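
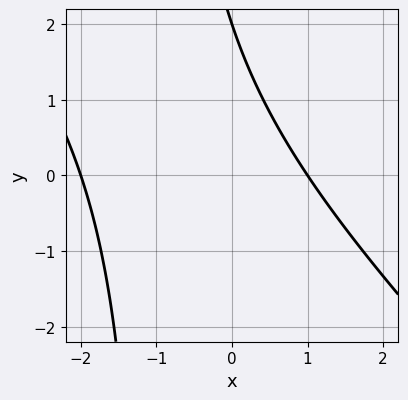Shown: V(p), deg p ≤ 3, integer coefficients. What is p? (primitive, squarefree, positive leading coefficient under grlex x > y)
x^2 + x*y + x + y - 2

(a) deg p = 2.
(b) From the visible intercepts: the x-axis gridline crossings are at x ∈ {-2, 1}; it crosses the y-axis at the gridline y = 2.
(c) Assembling these constraints gives the stated polynomial.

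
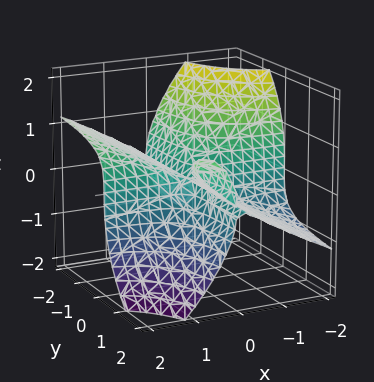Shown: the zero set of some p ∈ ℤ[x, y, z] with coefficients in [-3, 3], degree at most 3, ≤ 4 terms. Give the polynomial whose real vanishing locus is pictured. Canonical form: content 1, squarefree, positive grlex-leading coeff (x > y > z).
First, I count 2 distinct pieces. Treating them together as one polynomial.
Then, degree: no degree-2 surface has this shape, so deg p = 3.
Then, reading off the gridlines: the visible x-axis segment lies entirely on the surface; the visible y-axis segment lies entirely on the surface; one z-axis crossing is at z = 0.
Finally, together with the visible shape, these determine p as stated.

2*x^2*y - 3*x*y*z + 2*z^3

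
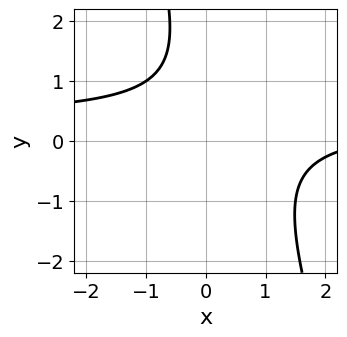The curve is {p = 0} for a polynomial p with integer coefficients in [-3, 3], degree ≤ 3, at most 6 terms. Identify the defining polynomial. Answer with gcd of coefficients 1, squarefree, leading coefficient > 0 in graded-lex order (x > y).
3*x*y + y^2 - x - 2*y + 3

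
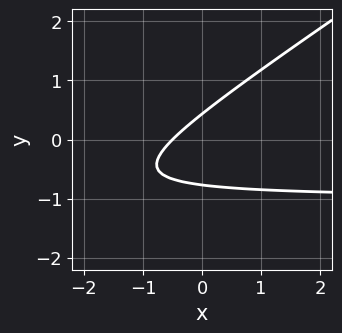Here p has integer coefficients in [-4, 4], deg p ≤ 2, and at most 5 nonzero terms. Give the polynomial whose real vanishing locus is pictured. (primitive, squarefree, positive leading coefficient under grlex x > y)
2*x*y - 3*y^2 + 2*x - y + 1

First, the degree is 2 — no degree-1 curve has this shape.
Finally, the integer polynomial consistent with all of this is the stated p.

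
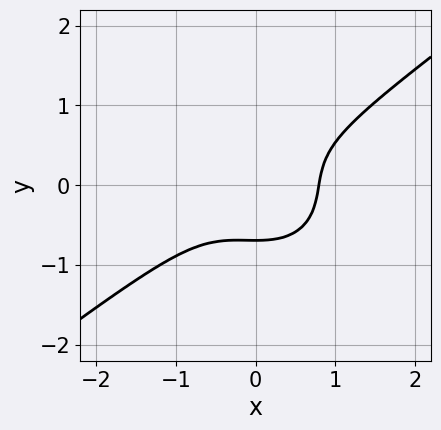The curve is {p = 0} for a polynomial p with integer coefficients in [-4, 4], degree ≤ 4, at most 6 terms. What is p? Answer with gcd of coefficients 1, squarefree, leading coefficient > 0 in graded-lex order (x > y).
2*x^3 - x^2*y - 3*y^3 - 1

First, deg p = 3. No degree-2 curve has this shape.
Finally, matching integer coefficients to the picture gives p.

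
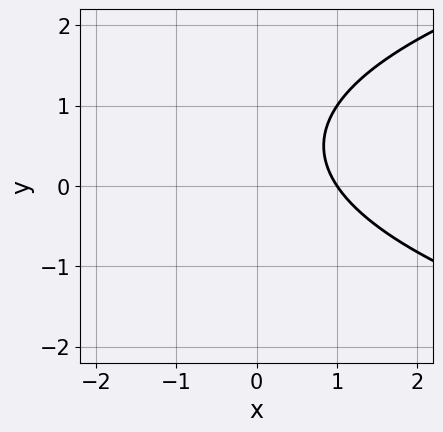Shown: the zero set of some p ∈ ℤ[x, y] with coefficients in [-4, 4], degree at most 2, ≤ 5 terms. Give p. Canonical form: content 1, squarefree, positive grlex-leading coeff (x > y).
deg p = 2. No degree-1 curve has this shape.
Reading off the gridlines: the curve avoids every integer y-axis point in the box; it crosses the x-axis at the gridline x = 1.
These observations pin down the coefficients.

2*y^2 - 3*x - 2*y + 3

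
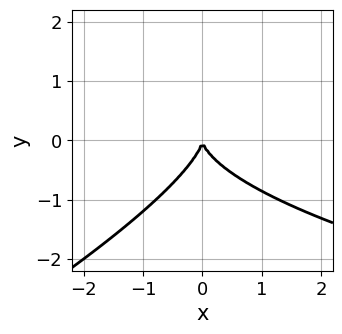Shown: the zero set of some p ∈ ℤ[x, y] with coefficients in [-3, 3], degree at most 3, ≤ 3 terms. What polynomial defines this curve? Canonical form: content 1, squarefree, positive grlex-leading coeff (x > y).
x*y^2 - 2*y^3 - 2*x^2

First, the degree is 3 — a generic line meets the curve in up to 3 points.
Then, against the integer gridlines: it meets the x-axis at x = 0 (among the integer gridlines); it meets the y-axis at y = 0 (among the integer gridlines).
Finally, the integer polynomial consistent with all of this is the stated p.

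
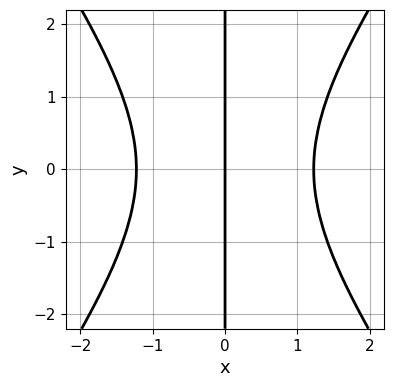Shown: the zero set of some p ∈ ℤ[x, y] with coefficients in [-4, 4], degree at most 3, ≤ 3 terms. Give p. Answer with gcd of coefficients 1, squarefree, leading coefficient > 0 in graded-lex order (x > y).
2*x^3 - x*y^2 - 3*x

First, deg p = 3. The shape is more complex than any degree-2 curve.
Next, symmetries: the y ↦ −y reflection is a symmetry, so y appears only in even powers.
Next, against the integer gridlines: one x-axis crossing is at x = 0; the visible y-axis segment lies entirely on the curve.
Finally, fitting integer coefficients to these (and the overall shape) gives p.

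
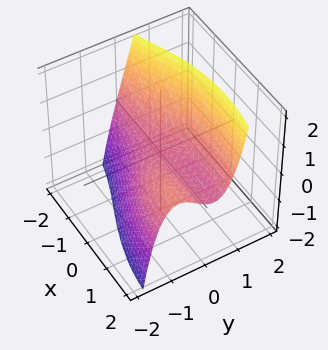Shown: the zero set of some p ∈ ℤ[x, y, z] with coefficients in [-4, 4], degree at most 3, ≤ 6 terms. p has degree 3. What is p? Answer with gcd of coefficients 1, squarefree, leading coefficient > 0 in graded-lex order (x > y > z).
x^2*y + x*y^2 + 3*y^3 - 3*x*y - 3*z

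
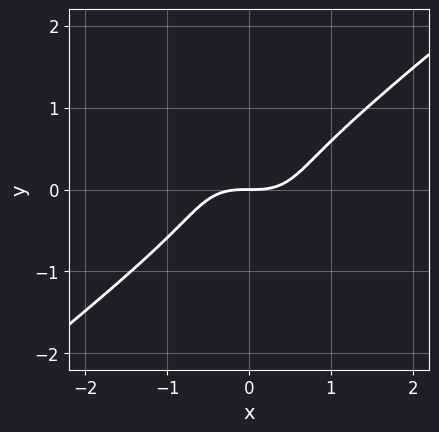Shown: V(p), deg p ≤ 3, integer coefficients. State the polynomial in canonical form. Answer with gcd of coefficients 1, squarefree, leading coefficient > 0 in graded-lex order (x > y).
x^3 - 2*y^3 - y

(a) deg p = 3. The shape is more complex than any degree-2 curve.
(b) Against the integer gridlines: it meets the x-axis at x = 0 (among the integer gridlines); it crosses the y-axis at the gridline y = 0.
(c) Fitting integer coefficients to these (and the overall shape) gives p.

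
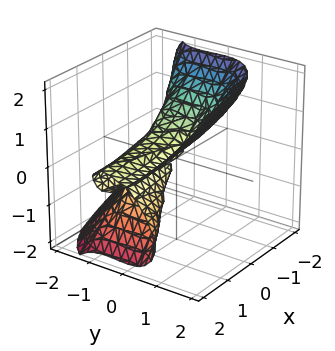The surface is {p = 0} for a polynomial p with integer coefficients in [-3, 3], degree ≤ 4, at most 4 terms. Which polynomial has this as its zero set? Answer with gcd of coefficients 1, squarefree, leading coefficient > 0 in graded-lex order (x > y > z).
x*z^2 - y^3 + z^3 - y^2

deg p = 3. A generic line meets the surface in up to 3 points.
Against the integer gridlines: the visible x-axis segment lies entirely on the surface; among the integer gridlines, it crosses the y-axis at y ∈ {-1, 0}.
Together with the visible shape, these determine p as stated.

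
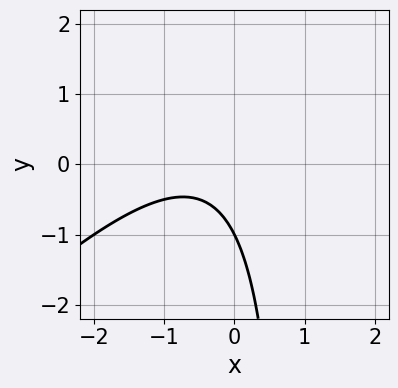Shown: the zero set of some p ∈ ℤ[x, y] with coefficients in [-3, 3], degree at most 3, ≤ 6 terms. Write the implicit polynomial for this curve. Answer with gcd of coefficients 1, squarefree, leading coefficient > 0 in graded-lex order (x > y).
x^2 - x*y + x + y + 1

(a) deg p = 2. No degree-1 curve has this shape.
(b) Reading off the gridlines: one y-axis crossing is at y = -1; the curve avoids every integer x-axis point in the box.
(c) Putting this together gives p.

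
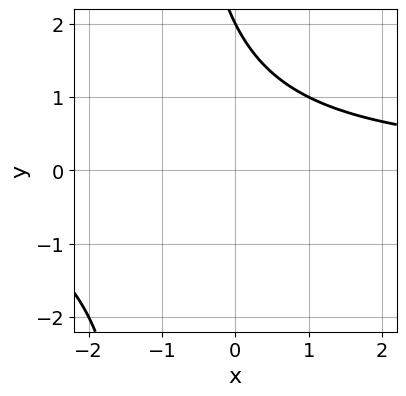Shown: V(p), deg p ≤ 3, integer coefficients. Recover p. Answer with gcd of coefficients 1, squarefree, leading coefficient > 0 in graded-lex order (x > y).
x*y + y - 2

The degree is 2 — no degree-1 curve has this shape.
Observable constraints: it crosses the y-axis at the gridline y = 2; the curve avoids every integer x-axis point in the box.
The integer polynomial consistent with all of this is the stated p.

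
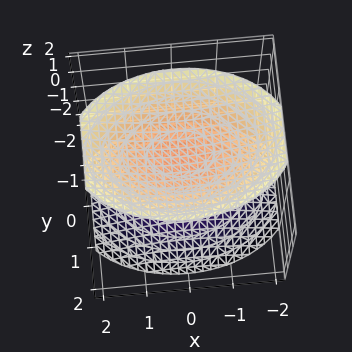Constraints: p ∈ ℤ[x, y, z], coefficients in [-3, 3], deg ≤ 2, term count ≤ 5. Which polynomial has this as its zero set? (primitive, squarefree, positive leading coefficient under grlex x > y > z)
(a) The picture has 2 separate pieces.
(b) Degree: two separate bowl-shaped sheets opening away from each other; a quadric, so deg p = 2.
(c) Symmetries: the z ↦ −z reflection is a symmetry, so z appears only in even powers; mirror symmetry y ↦ −y ⇒ only even powers of y; mirror symmetry x ↦ −x ⇒ only even powers of x.
(d) Reading off the gridlines: no y-intercept at any integer in the box; it misses every integer gridline on the x-axis.
(e) Together with the visible shape, these determine p as stated.

x^2 + 2*y^2 - 2*z^2 + 3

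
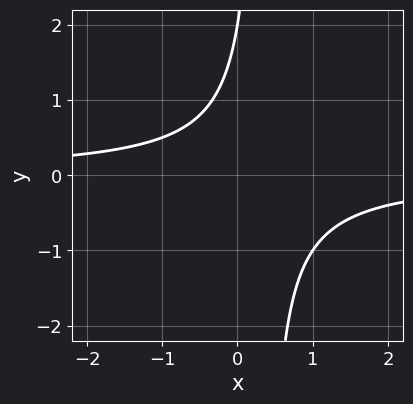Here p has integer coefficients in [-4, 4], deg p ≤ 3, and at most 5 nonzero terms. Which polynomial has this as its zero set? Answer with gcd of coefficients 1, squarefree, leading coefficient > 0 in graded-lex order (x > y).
3*x*y - y + 2

(a) The degree is 2 — the shape is more complex than any degree-1 curve.
(b) Checking where it meets the axes: one y-axis crossing is at y = 2; no x-intercept at any integer in the box.
(c) Matching integer coefficients to the picture gives p.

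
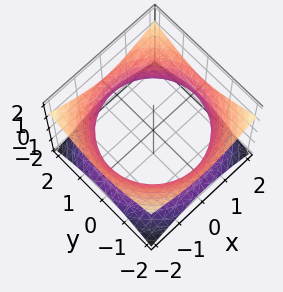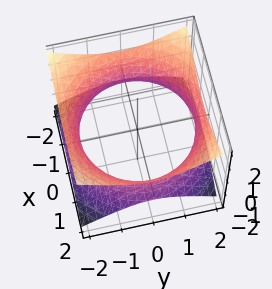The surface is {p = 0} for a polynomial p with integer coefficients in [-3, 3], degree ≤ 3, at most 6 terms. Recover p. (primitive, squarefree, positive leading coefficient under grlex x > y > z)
x^2 + y^2 - 2*z^2 - 3

First, deg p = 2.
Next, symmetry: every cross-section ⟂ z is a circle, so x, y appear only via x² + y².
Next, from the axis intercepts and sections: a circular section at z = 0 has radius between 1 and 2; it misses every integer gridline on the z-axis.
Finally, matching integer coefficients to the picture gives p.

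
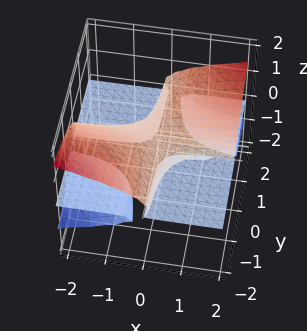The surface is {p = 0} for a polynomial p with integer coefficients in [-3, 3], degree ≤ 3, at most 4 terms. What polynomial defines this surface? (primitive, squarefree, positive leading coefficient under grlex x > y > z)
1. The picture has 3 separate pieces.
2. The degree is 3 — no degree-2 surface has this shape.
3. Reading off the gridlines: the visible x-axis segment lies entirely on the surface; every point of the y-axis in the box is on the surface.
4. Solving for integer coefficients yields p as stated.

x*y*z - 3*z^3 + 2*z^2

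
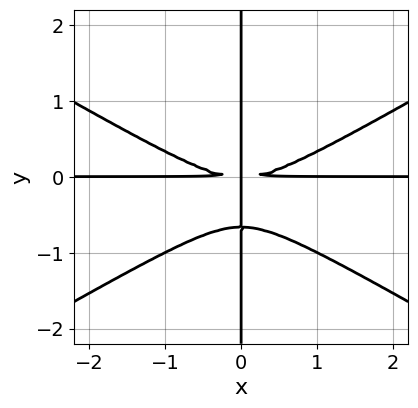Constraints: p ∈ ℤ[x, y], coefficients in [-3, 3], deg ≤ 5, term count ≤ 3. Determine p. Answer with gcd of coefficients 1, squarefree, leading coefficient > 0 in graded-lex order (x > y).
x^3*y - 3*x*y^3 - 2*x*y^2

First, the degree is 4 — no degree-3 curve has this shape.
Then, observable constraints: every point of the x-axis in the box is on the curve; every point of the y-axis in the box is on the curve.
Finally, fitting integer coefficients to these (and the overall shape) gives p.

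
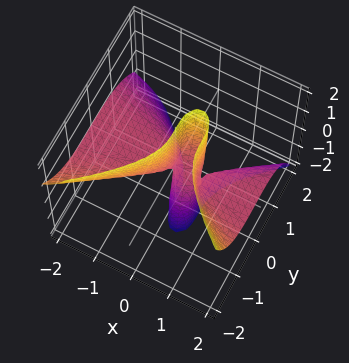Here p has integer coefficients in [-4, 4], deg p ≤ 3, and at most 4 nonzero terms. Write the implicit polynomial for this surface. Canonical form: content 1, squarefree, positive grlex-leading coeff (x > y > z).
First, the degree is 3 — no degree-2 surface has this shape.
Then, checking where it meets the axes: every point of the z-axis in the box is on the surface; every point of the x-axis in the box is on the surface; it meets the y-axis at y = 0 (among the integer gridlines).
Finally, the integer polynomial consistent with all of this is the stated p.

3*x^2*z + 2*y^3 - 2*x*z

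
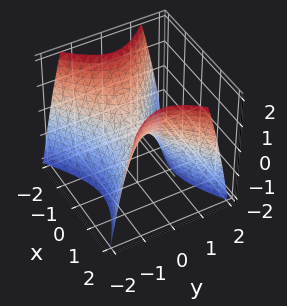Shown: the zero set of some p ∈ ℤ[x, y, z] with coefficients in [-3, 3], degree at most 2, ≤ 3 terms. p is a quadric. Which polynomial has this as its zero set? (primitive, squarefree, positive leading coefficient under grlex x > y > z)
2*x^2 - 3*y^2 - 2*z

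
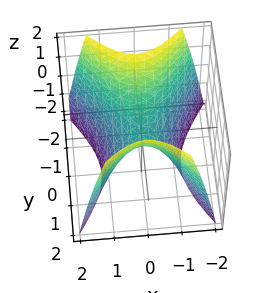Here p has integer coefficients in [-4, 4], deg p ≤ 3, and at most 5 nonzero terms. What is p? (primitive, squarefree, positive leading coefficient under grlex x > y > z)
3*x^2 - 2*y^2 + 2*z

First, the degree is 2 — a hyperbolic paraboloid; a quadric.
Next, symmetries: mirror symmetry y ↦ −y ⇒ only even powers of y; it's symmetric under x → −x, forcing even powers of x.
Next, checking where it meets the axes: one z-axis crossing is at z = 0; one x-axis crossing is at x = 0.
Finally, solving for integer coefficients yields p as stated.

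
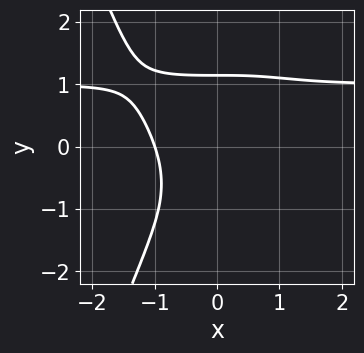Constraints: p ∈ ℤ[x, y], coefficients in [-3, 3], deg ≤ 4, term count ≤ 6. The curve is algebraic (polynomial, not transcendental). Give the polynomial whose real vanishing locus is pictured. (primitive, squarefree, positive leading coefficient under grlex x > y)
1. Degree: no degree-3 curve has this shape, so deg p = 4.
2. Reading off the gridlines: it meets the x-axis at x = -1 (among the integer gridlines).
3. Solving for integer coefficients yields p as stated.

3*x^3*y - 3*x^3 + 2*y^3 - 3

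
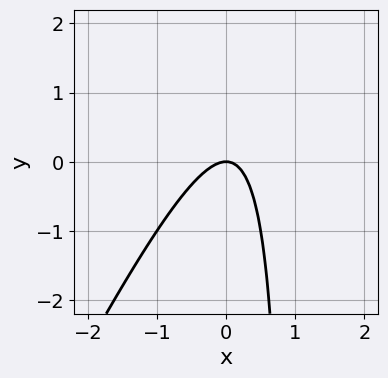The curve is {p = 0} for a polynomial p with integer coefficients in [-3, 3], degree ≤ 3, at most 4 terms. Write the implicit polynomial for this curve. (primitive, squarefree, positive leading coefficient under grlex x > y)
(a) deg p = 2. The shape is more complex than any degree-1 curve.
(b) From the visible intercepts: it meets the y-axis at y = 0 (among the integer gridlines); one x-axis crossing is at x = 0.
(c) The integer polynomial consistent with all of this is the stated p.

2*x^2 - x*y + y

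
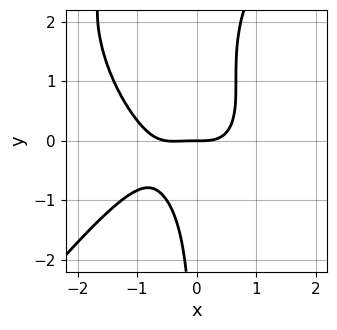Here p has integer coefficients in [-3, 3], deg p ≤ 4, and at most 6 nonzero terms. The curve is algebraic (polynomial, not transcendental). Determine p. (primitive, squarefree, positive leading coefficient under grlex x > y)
2*x^4 - x*y^3 + x^3 + 3*x*y^2 - 2*y

1. deg p = 4. No degree-3 curve has this shape.
2. Against the integer gridlines: one x-axis crossing is at x = 0; it meets the y-axis at y = 0 (among the integer gridlines).
3. Putting this together gives p.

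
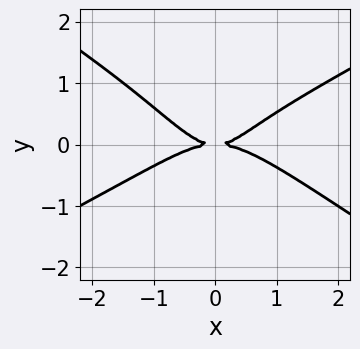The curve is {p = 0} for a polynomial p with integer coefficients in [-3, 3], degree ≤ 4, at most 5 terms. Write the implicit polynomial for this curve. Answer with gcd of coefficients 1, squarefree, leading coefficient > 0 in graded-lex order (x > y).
x^4 - 3*x^2*y^2 - x*y^3 + x^2*y - 2*y^2

(a) Degree: the shape is more complex than any degree-3 curve, so deg p = 4.
(b) From the visible intercepts: it meets the y-axis at y = 0 (among the integer gridlines); it meets the x-axis at x = 0 (among the integer gridlines).
(c) Assembling these constraints gives the stated polynomial.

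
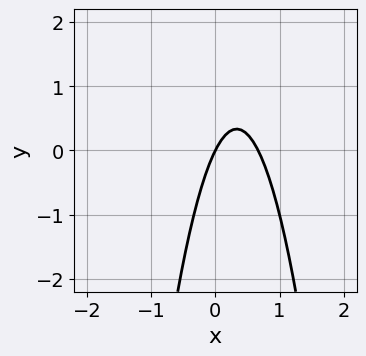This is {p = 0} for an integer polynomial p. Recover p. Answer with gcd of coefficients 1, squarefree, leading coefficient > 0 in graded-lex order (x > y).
3*x^2 - 2*x + y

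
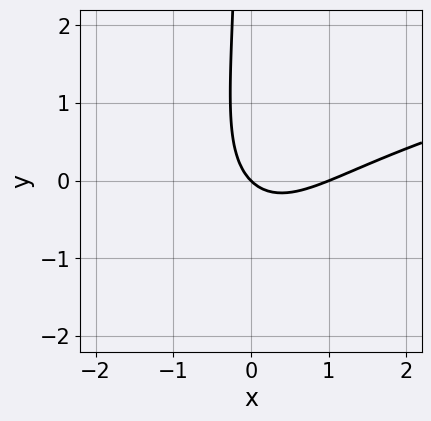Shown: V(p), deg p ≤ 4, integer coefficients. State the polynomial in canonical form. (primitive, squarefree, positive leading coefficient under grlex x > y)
The degree is 3 — no degree-2 curve has this shape.
Checking where it meets the axes: one y-axis crossing is at y = 0; among the integer gridlines, it crosses the x-axis at x ∈ {0, 1}.
The integer polynomial consistent with all of this is the stated p.

2*x*y^2 - 2*x^2 + 3*x*y + 2*x + 2*y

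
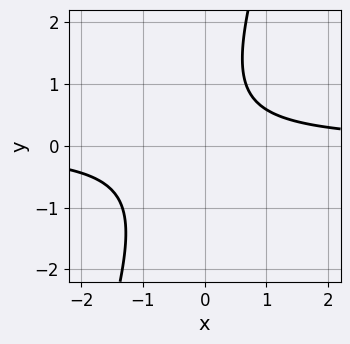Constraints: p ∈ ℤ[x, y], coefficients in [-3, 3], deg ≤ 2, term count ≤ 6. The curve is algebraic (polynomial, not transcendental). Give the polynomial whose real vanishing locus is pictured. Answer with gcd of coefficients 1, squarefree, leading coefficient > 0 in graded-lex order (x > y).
3*x*y - y^2 + y - 2

Degree: a generic line meets the curve in up to 2 points, so deg p = 2.
Observable constraints: no x-intercept at any integer in the box; no y-intercept at any integer in the box.
Matching integer coefficients to the picture gives p.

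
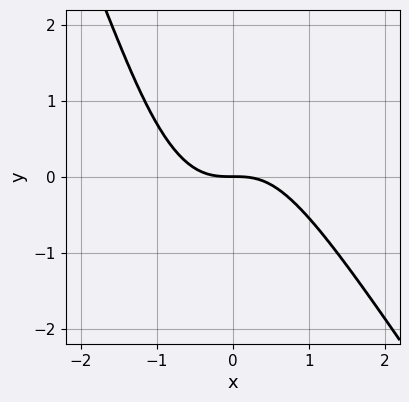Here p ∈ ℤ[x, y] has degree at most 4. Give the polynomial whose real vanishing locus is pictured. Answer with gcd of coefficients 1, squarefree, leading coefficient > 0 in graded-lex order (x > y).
First, deg p = 3. No degree-2 curve has this shape.
Next, from the axis intercepts and sections: it crosses the x-axis at the gridline x = 0; it meets the y-axis at y = 0 (among the integer gridlines).
Finally, matching integer coefficients to the picture gives p.

3*x^3 + 2*x^2*y - y^2 + 3*y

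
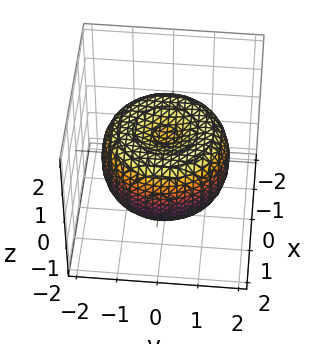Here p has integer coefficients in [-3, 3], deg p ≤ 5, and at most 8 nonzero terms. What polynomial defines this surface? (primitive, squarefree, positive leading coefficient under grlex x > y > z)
1. deg p = 4. No degree-3 surface has this shape.
2. By symmetry, the z-axis is an axis of rotation, so x and y enter only as x² + y².
3. From the visible intercepts: a circular section at z = 0 has radius between 1 and 2.
4. Fitting integer coefficients to these (and the overall shape) gives p.

x^4 + 2*x^2*y^2 + y^4 - 2*x^2 - 2*y^2 + 2*z^2 - 1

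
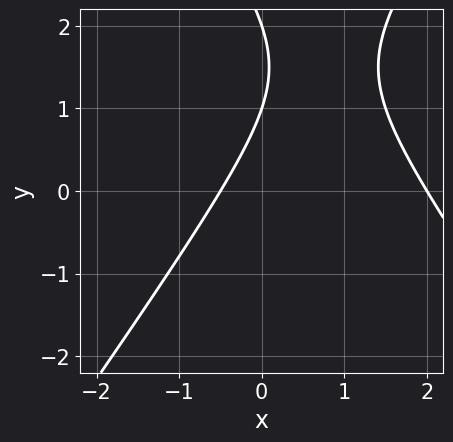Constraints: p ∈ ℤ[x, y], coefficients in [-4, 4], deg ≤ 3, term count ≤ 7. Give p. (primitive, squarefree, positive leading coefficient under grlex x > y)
2*x^2 - y^2 - 3*x + 3*y - 2

(a) The degree is 2 — a generic line meets the curve in up to 2 points.
(b) Observable constraints: the y-axis gridline crossings are at y ∈ {1, 2}; it crosses the x-axis at the gridline x = 2.
(c) Matching integer coefficients to the picture gives p.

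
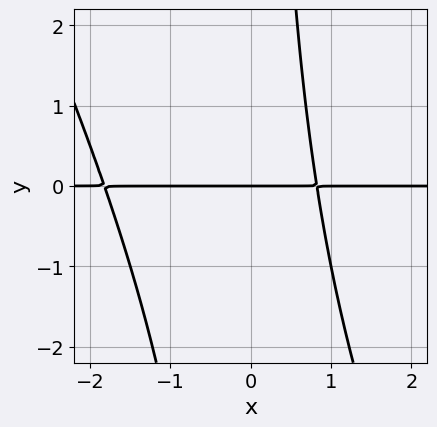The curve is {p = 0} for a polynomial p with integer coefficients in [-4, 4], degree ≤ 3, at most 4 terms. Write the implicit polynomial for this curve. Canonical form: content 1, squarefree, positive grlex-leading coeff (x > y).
(a) deg p = 3.
(b) From the axis intercepts and sections: the visible x-axis segment lies entirely on the curve; it meets the y-axis at y = 0 (among the integer gridlines).
(c) These observations pin down the coefficients.

2*x^2*y + x*y^2 + 2*x*y - 3*y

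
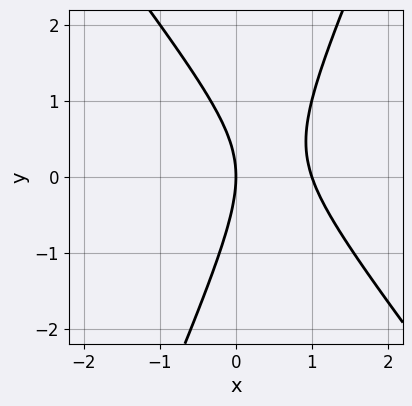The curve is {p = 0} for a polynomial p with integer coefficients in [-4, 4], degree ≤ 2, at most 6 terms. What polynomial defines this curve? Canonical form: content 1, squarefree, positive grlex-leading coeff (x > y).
3*x^2 + x*y - y^2 - 3*x

First, deg p = 2. A generic line meets the curve in up to 2 points.
Then, reading off the gridlines: the x-axis gridline crossings are at x ∈ {0, 1}; it crosses the y-axis at the gridline y = 0.
Finally, these observations pin down the coefficients.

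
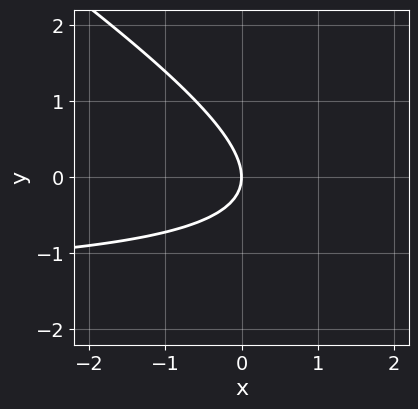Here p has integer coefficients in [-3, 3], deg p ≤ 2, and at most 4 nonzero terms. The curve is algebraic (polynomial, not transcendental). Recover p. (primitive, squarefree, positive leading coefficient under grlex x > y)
2*x*y + 3*y^2 + 3*x

The degree is 2 — no degree-1 curve has this shape.
From the visible intercepts: it meets the x-axis at x = 0 (among the integer gridlines); it crosses the y-axis at the gridline y = 0.
Fitting integer coefficients to these (and the overall shape) gives p.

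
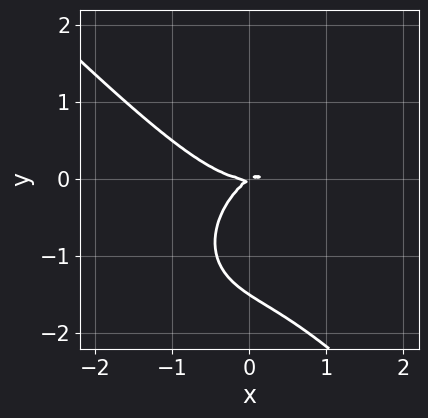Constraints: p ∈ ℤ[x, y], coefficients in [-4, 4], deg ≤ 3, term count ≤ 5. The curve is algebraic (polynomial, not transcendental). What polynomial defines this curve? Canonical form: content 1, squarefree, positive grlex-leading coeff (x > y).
2*x^3 + 2*y^3 - 2*x*y + 3*y^2

First, deg p = 3. A generic line meets the curve in up to 3 points.
Then, against the integer gridlines: it meets the y-axis at y = 0 (among the integer gridlines); it meets the x-axis at x = 0 (among the integer gridlines).
Finally, putting this together gives p.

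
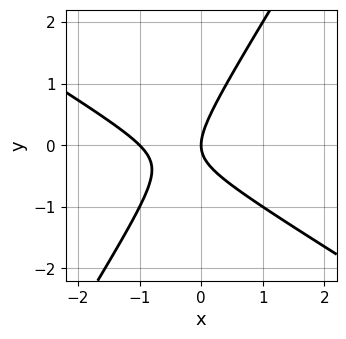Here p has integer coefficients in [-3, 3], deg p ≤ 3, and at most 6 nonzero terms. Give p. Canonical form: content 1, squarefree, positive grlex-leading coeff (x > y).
First, degree: a generic line meets the curve in up to 2 points, so deg p = 2.
Next, from the visible intercepts: one y-axis crossing is at y = 0; among the integer gridlines, it crosses the x-axis at x ∈ {-1, 0}.
Finally, matching integer coefficients to the picture gives p.

x^2 + x*y - y^2 + x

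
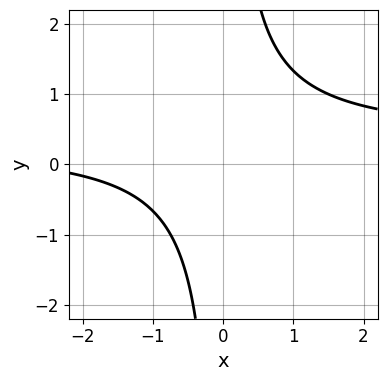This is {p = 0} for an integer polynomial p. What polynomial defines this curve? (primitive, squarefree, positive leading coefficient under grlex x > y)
The degree is 2 — the shape is more complex than any degree-1 curve.
From the visible intercepts: the curve avoids every integer y-axis point in the box; no x-intercept at any integer in the box.
These observations pin down the coefficients.

3*x*y - x - 3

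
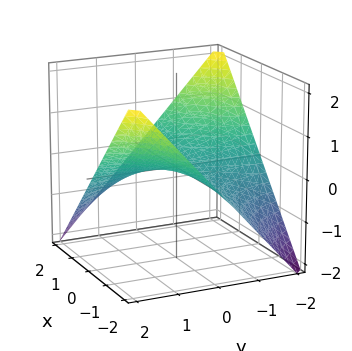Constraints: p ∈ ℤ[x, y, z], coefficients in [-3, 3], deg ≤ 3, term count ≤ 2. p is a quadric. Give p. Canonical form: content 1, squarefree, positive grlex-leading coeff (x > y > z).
x*y + 2*z

First, deg p = 2.
Next, against the integer gridlines: the visible x-axis segment lies entirely on the surface; it crosses the z-axis at the gridline z = 0.
Finally, matching integer coefficients to the picture gives p.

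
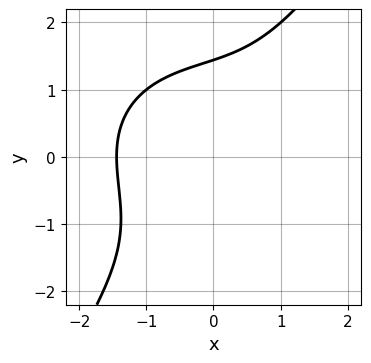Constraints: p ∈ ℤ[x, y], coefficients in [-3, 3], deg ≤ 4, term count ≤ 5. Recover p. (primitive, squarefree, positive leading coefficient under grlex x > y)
x^3 + x*y^2 - y^3 + 3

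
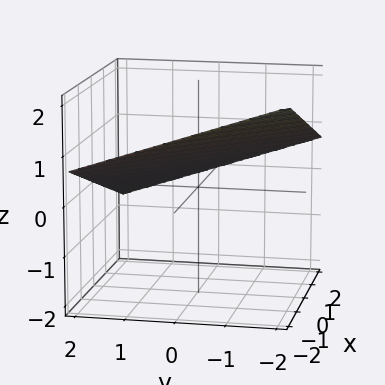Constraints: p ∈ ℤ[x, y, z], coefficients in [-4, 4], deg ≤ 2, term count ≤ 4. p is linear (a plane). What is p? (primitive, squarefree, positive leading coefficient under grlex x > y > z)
x + y + 3*z - 2

The degree is 1 — the surface is flat (a plane).
Checking where it meets the axes: it meets the y-axis at y = 2 (among the integer gridlines); it crosses the x-axis at the gridline x = 2.
Putting this together gives p.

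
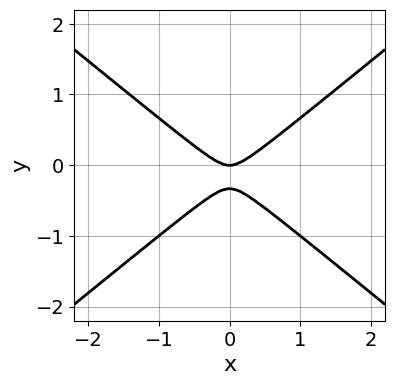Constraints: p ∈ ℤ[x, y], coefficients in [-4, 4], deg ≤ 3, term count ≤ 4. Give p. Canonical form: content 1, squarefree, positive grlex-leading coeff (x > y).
2*x^2 - 3*y^2 - y

deg p = 2.
Symmetries: mirror symmetry x ↦ −x ⇒ only even powers of x.
Checking where it meets the axes: one y-axis crossing is at y = 0; it crosses the x-axis at the gridline x = 0.
Together with the visible shape, these determine p as stated.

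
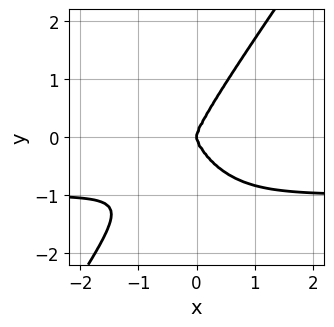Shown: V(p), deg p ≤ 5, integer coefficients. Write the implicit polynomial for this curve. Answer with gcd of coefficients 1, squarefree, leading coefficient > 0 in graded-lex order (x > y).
3*x^3*y - y^4 + 3*x^3

(a) deg p = 4.
(b) Reading off the gridlines: it meets the x-axis at x = 0 (among the integer gridlines); it meets the y-axis at y = 0 (among the integer gridlines).
(c) Assembling these constraints gives the stated polynomial.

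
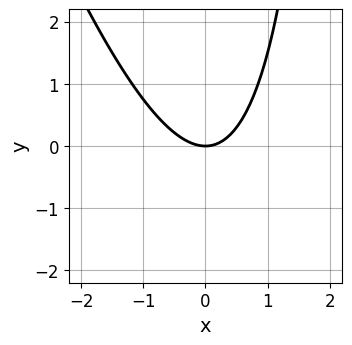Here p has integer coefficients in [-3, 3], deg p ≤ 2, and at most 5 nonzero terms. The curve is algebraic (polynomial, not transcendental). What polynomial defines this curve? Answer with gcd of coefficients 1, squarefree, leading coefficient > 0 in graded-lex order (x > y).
(a) deg p = 2. The shape is more complex than any degree-1 curve.
(b) Against the integer gridlines: one x-axis crossing is at x = 0; it meets the y-axis at y = 0 (among the integer gridlines).
(c) These observations pin down the coefficients.

3*x^2 + x*y - 3*y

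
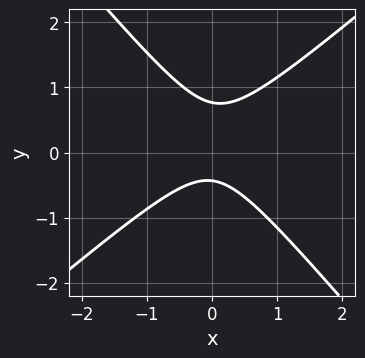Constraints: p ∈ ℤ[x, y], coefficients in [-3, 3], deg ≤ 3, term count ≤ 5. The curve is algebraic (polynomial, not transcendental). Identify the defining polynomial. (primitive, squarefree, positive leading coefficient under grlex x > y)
deg p = 2. No degree-1 curve has this shape.
Observable constraints: it misses every integer gridline on the x-axis.
The integer polynomial consistent with all of this is the stated p.

3*x^2 - x*y - 3*y^2 + y + 1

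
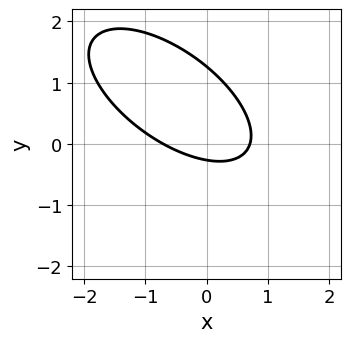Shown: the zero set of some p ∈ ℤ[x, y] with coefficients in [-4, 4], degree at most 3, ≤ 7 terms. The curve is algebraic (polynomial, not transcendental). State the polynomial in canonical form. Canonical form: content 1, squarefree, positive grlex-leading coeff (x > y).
2*x^2 + 3*x*y + 3*y^2 - 3*y - 1

1. Degree: a generic line meets the curve in up to 2 points, so deg p = 2.
2. The integer polynomial consistent with all of this is the stated p.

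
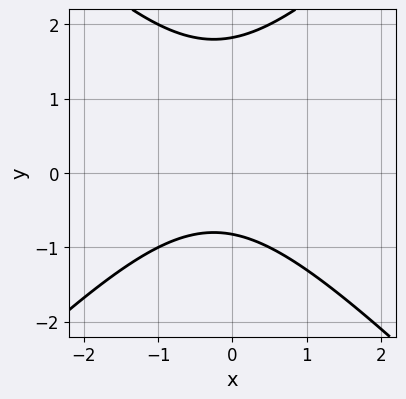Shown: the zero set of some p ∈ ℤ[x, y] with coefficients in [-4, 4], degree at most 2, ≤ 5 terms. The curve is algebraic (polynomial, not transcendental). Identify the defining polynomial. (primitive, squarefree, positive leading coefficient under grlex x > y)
(a) The degree is 2 — a generic line meets the curve in up to 2 points.
(b) From the axis intercepts and sections: the curve avoids every integer x-axis point in the box.
(c) Solving for integer coefficients yields p as stated.

2*x^2 - 2*y^2 + x + 2*y + 3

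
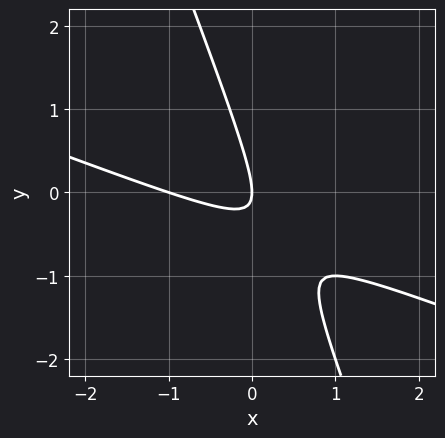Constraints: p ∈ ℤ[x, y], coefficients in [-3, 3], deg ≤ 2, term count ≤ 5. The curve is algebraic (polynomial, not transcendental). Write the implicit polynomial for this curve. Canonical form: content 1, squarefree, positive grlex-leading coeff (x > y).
x^2 + 3*x*y + y^2 + x

First, the degree is 2 — no degree-1 curve has this shape.
Then, from the visible intercepts: it meets the y-axis at y = 0 (among the integer gridlines); the x-axis gridline crossings are at x ∈ {-1, 0}.
Finally, putting this together gives p.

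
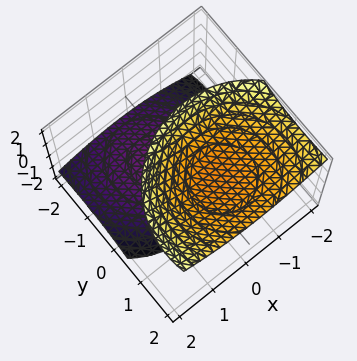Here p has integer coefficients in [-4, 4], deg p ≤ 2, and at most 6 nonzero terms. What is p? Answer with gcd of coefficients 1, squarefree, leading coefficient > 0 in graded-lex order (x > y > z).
2*x^2 + x*z + 2*y^2 - 3*y*z - 2*z^2 + 3

1. There are 2 components. Treating them together as one polynomial.
2. The degree is 2 — a generic line meets the surface in up to 2 points.
3. From the axis intercepts and sections: the surface avoids every integer x-axis point in the box; it misses every integer gridline on the y-axis.
4. Solving for integer coefficients yields p as stated.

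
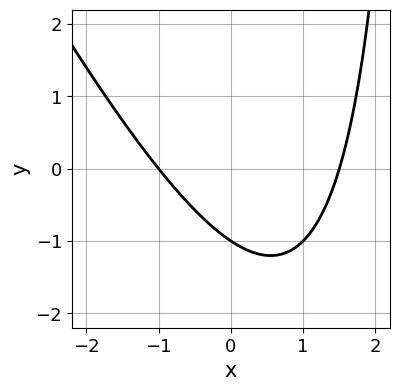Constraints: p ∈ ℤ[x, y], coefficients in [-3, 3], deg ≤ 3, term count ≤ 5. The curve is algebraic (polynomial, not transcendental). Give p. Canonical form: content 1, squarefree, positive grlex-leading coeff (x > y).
2*x^2 + x*y - x - 3*y - 3

deg p = 2. A generic line meets the curve in up to 2 points.
Checking where it meets the axes: it meets the x-axis at x = -1 (among the integer gridlines); it meets the y-axis at y = -1 (among the integer gridlines).
Fitting integer coefficients to these (and the overall shape) gives p.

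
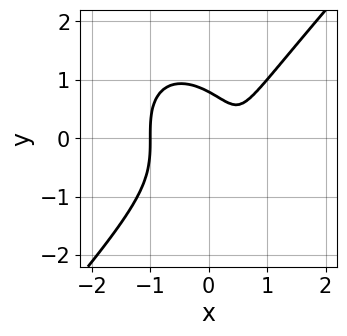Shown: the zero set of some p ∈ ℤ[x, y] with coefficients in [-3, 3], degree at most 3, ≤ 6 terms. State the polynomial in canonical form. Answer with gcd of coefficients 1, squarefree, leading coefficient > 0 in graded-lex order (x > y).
3*x^3 - 2*y^3 - 2*x + 1

The degree is 3 — no degree-2 curve has this shape.
From the axis intercepts and sections: it meets the x-axis at x = -1 (among the integer gridlines).
These observations pin down the coefficients.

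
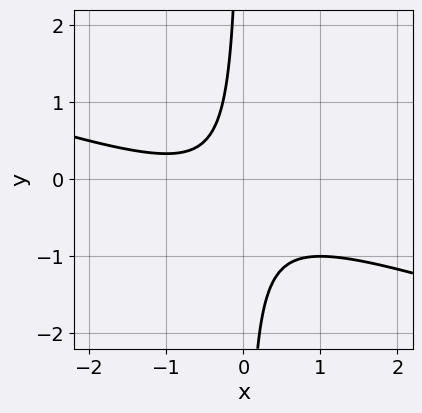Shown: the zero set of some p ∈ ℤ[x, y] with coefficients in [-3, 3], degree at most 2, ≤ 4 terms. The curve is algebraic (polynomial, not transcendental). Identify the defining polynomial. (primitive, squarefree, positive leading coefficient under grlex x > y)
x^2 + 3*x*y + x + 1

First, deg p = 2. No degree-1 curve has this shape.
Next, checking where it meets the axes: no x-intercept at any integer in the box; no y-intercept at any integer in the box.
Finally, together with the visible shape, these determine p as stated.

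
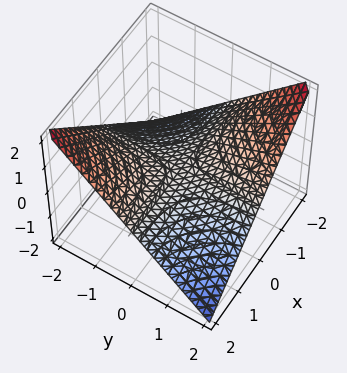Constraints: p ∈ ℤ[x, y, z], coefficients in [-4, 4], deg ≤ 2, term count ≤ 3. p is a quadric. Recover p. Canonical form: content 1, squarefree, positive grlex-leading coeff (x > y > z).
(a) Degree: a hyperbolic paraboloid; a quadric, so deg p = 2.
(b) From the visible intercepts: it crosses the z-axis at the gridline z = 0; the visible x-axis segment lies entirely on the surface; every point of the y-axis in the box is on the surface.
(c) Putting this together gives p.

x*y + 2*z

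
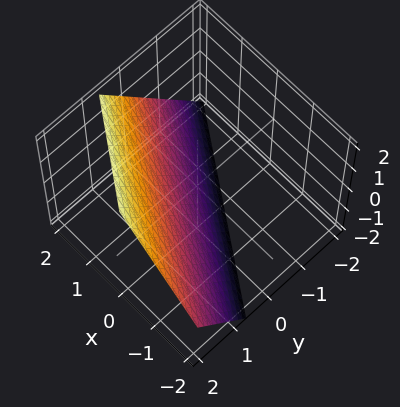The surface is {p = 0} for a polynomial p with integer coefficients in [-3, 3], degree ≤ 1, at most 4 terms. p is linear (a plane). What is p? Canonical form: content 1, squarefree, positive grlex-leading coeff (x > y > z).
Degree: the surface is flat (a plane), so deg p = 1.
Checking where it meets the axes: it meets the z-axis at z = -1 (among the integer gridlines); one x-axis crossing is at x = 1.
Solving for integer coefficients yields p as stated.

2*x + 3*y - 2*z - 2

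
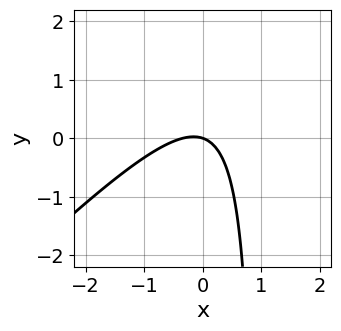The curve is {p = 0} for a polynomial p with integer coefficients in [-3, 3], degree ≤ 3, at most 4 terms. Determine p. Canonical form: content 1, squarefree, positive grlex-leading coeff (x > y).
3*x^2 - 3*x*y + x + 3*y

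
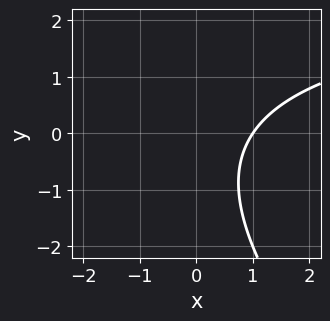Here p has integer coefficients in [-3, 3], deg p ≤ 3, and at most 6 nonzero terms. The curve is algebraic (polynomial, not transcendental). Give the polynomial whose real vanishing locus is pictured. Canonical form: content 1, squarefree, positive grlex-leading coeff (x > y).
x*y + y^2 - 3*x + y + 3

First, degree: a generic line meets the curve in up to 2 points, so deg p = 2.
Then, from the visible intercepts: it crosses the x-axis at the gridline x = 1; it misses every integer gridline on the y-axis.
Finally, matching integer coefficients to the picture gives p.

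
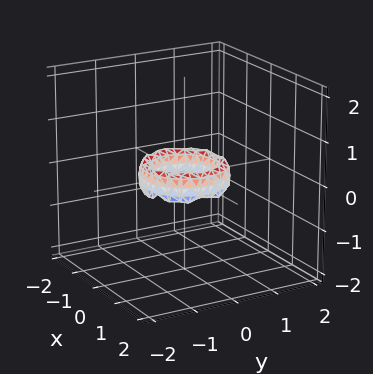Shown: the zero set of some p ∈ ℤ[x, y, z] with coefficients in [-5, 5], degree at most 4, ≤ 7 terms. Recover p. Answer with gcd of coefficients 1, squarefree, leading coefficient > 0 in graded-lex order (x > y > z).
1. Degree: the shape is more complex than any degree-3 surface, so deg p = 4.
2. Symmetry: the z-axis is an axis of rotation, so x and y enter only as x² + y².
3. From the axis intercepts and sections: the x-axis gridline crossings are at x ∈ {-1, 1}; a circular section at z = 0 has radius between 0 and 1.
4. The integer polynomial consistent with all of this is the stated p. Check: (0, 1, 0) on the y-axis lies on the surface, and p(0, 1, 0) = 0. ✓

2*x^4 + 4*x^2*y^2 + 2*y^4 - 3*x^2 - 3*y^2 + z^2 + 1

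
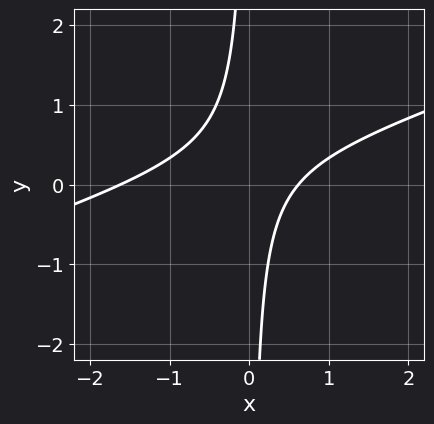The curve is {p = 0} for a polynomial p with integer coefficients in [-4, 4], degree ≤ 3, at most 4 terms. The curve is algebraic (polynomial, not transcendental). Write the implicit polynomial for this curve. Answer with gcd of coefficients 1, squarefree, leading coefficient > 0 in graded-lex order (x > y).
x^2 - 3*x*y + x - 1

Degree: a generic line meets the curve in up to 2 points, so deg p = 2.
Reading off the gridlines: no y-intercept at any integer in the box.
Solving for integer coefficients yields p as stated.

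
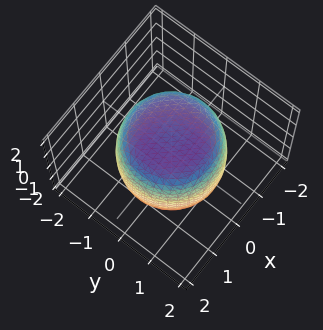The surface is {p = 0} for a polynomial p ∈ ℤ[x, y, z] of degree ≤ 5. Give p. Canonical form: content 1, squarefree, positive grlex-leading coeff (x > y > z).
x^4 + 2*x^2*y^2 + y^4 - x^2 - y^2 + z^2 - 2

1. The degree is 4 — no degree-3 surface has this shape.
2. Symmetry: the surface is invariant under rotation about z: p = q(x² + y², z).
3. From the axis intercepts and sections: a circular section at z = 0 has radius between 1 and 2.
4. Assembling these constraints gives the stated polynomial.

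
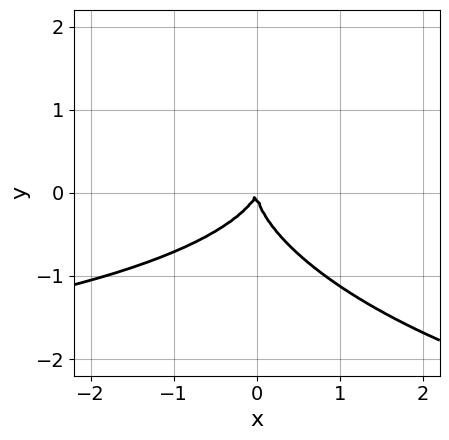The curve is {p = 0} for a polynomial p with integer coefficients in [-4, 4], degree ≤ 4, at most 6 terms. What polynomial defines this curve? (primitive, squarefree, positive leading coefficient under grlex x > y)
x^2*y + x*y^2 + 3*y^3 + 3*x^2 - x*y

First, degree: no degree-2 curve has this shape, so deg p = 3.
Then, checking where it meets the axes: it crosses the x-axis at the gridline x = 0; it meets the y-axis at y = 0 (among the integer gridlines).
Finally, putting this together gives p.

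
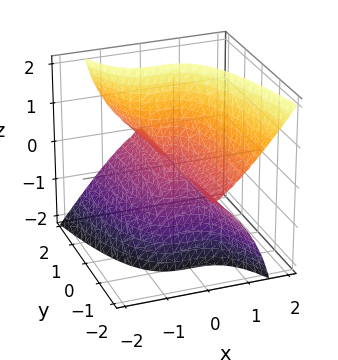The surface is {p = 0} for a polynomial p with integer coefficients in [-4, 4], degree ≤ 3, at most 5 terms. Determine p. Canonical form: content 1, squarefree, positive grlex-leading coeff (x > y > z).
deg p = 3. A generic line meets the surface in up to 3 points.
Reading off the gridlines: it crosses the z-axis at the gridline z = 0; one x-axis crossing is at x = 0; every point of the y-axis in the box is on the surface.
Matching integer coefficients to the picture gives p.

3*x^3 + 2*y*z^2 - z^3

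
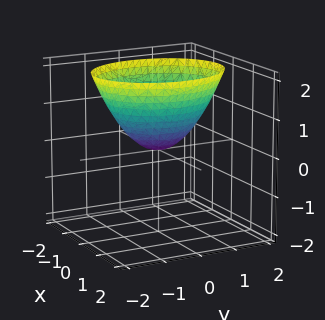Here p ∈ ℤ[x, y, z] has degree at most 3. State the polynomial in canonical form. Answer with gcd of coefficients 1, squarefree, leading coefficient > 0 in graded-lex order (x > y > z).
(a) Degree: a paraboloid; a quadric, so deg p = 2.
(b) Symmetries: mirror symmetry y ↦ −y ⇒ only even powers of y; the x ↦ −x reflection is a symmetry, so x appears only in even powers.
(c) From the visible intercepts: it crosses the y-axis at the gridline y = 0; it crosses the z-axis at the gridline z = 0; it meets the x-axis at x = 0 (among the integer gridlines).
(d) The integer polynomial consistent with all of this is the stated p.

3*x^2 + 2*y^2 - 3*z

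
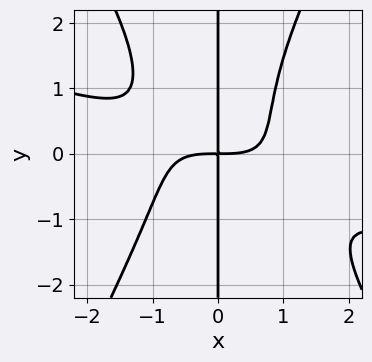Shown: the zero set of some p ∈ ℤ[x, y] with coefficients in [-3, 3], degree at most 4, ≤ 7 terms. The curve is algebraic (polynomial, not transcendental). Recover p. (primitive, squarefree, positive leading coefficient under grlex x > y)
First, degree: the shape is more complex than any degree-3 curve, so deg p = 4.
Then, checking where it meets the axes: the visible y-axis segment lies entirely on the curve.
Finally, putting this together gives p.

x^4 + 3*x^3*y - x*y^3 + x*y^2 - 3*x*y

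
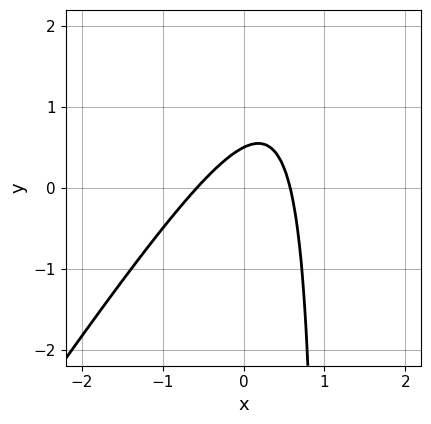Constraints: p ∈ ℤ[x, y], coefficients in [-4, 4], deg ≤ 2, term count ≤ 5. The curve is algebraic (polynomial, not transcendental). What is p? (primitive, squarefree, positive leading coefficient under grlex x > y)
3*x^2 - 2*x*y + 2*y - 1

deg p = 2.
Putting this together gives p.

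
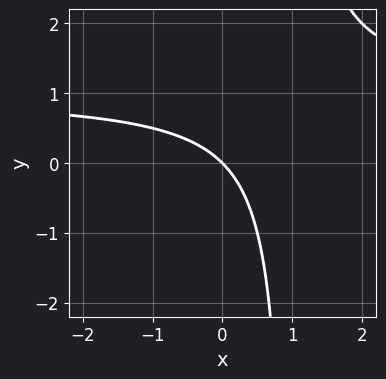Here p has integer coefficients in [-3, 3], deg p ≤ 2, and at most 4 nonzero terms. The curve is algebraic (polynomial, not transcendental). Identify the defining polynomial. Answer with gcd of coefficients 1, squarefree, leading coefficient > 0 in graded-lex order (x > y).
x*y - x - y

First, degree: no degree-1 curve has this shape, so deg p = 2.
Then, observable constraints: it meets the y-axis at y = 0 (among the integer gridlines); one x-axis crossing is at x = 0.
Finally, matching integer coefficients to the picture gives p.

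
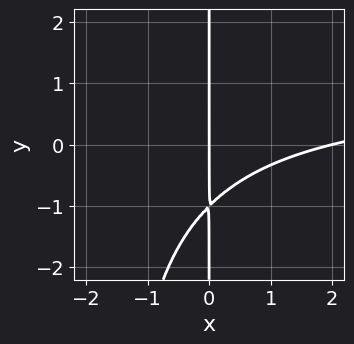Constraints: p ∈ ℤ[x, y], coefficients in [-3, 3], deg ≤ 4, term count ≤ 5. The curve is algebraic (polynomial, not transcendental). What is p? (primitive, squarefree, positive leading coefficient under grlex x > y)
x^2*y - x^2 + 2*x*y + 2*x

(a) Degree: no degree-2 curve has this shape, so deg p = 3.
(b) From the axis intercepts and sections: among the integer gridlines, it crosses the x-axis at x ∈ {0, 2}; every point of the y-axis in the box is on the curve.
(c) Putting this together gives p.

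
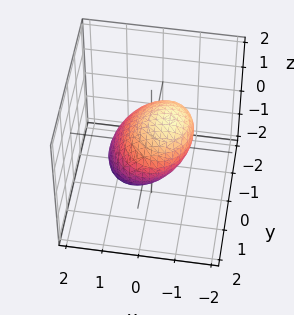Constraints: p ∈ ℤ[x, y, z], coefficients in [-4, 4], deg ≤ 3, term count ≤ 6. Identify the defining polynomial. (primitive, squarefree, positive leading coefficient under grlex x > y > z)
First, deg p = 2.
Next, reading off the gridlines: the z-axis gridline crossings are at z ∈ {-1, 1}; the x-axis gridline crossings are at x ∈ {-1, 1}.
Finally, these observations pin down the coefficients.

3*x^2 + 3*x*z + 2*y^2 + 3*z^2 - 3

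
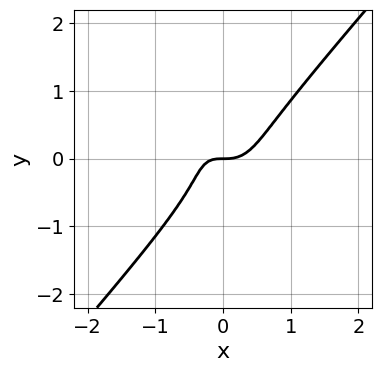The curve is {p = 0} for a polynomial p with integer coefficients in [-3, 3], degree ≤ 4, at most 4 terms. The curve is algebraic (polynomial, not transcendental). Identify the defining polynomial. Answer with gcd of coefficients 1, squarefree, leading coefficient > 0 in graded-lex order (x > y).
(a) deg p = 3. A generic line meets the curve in up to 3 points.
(b) From the axis intercepts and sections: one x-axis crossing is at x = 0; it meets the y-axis at y = 0 (among the integer gridlines).
(c) Together with the visible shape, these determine p as stated.

3*x^3 - 2*y^3 - x*y - y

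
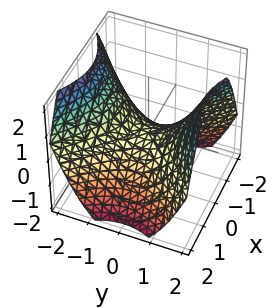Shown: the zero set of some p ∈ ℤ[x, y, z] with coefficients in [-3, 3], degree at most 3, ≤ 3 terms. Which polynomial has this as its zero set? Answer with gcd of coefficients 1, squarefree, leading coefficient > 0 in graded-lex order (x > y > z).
2*x^2 - 2*y^2 + 3*z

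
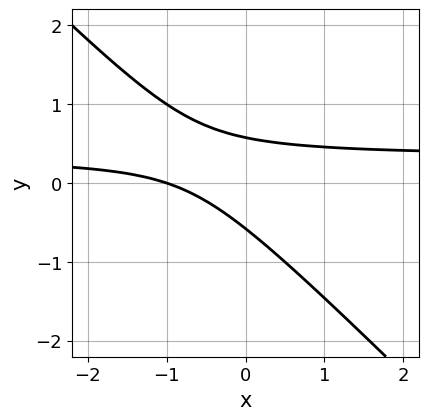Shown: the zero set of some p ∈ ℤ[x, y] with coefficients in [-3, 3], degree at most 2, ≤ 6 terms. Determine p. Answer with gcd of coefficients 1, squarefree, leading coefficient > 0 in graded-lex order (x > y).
1. deg p = 2.
2. Checking where it meets the axes: it crosses the x-axis at the gridline x = -1.
3. Together with the visible shape, these determine p as stated.

3*x*y + 3*y^2 - x - 1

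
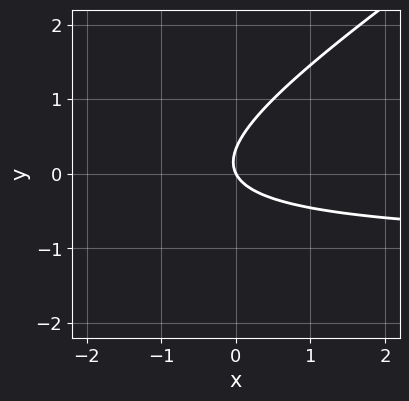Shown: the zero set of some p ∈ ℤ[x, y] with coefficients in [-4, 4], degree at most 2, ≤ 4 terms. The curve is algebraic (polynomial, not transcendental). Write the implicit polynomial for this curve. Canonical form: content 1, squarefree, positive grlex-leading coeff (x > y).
(a) deg p = 2. A generic line meets the curve in up to 2 points.
(b) Checking where it meets the axes: it meets the y-axis at y = 0 (among the integer gridlines); one x-axis crossing is at x = 0.
(c) Assembling these constraints gives the stated polynomial.

2*x*y - 3*y^2 + 2*x + y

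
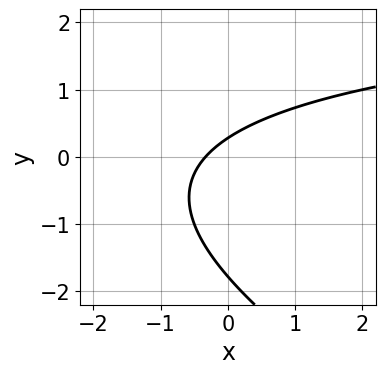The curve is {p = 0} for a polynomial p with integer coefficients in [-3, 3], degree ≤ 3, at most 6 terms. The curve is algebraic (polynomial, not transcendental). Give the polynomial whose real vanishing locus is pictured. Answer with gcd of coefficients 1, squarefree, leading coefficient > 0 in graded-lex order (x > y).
x*y + 2*y^2 - 3*x + 3*y - 1

First, the degree is 2 — no degree-1 curve has this shape.
Finally, the integer polynomial consistent with all of this is the stated p.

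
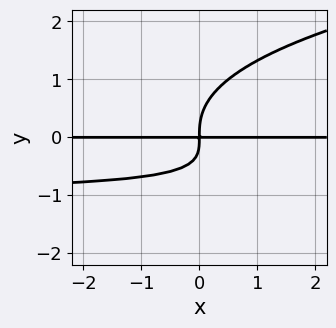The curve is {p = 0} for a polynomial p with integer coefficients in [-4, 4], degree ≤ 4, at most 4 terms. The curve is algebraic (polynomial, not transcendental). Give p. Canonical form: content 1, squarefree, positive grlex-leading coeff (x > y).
deg p = 4. A generic line meets the curve in up to 4 points.
Against the integer gridlines: every point of the x-axis in the box is on the curve.
Fitting integer coefficients to these (and the overall shape) gives p.

y^4 - x*y^2 - x*y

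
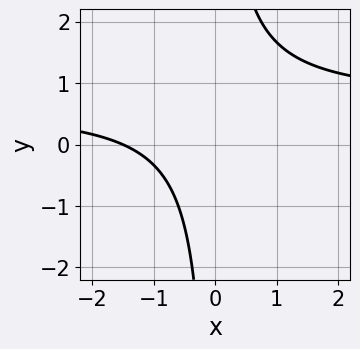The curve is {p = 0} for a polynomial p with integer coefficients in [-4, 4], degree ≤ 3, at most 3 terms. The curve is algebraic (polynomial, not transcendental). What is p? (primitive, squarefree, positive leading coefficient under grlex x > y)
3*x*y - 2*x - 3

The degree is 2 — a generic line meets the curve in up to 2 points.
Checking where it meets the axes: no y-intercept at any integer in the box.
Assembling these constraints gives the stated polynomial.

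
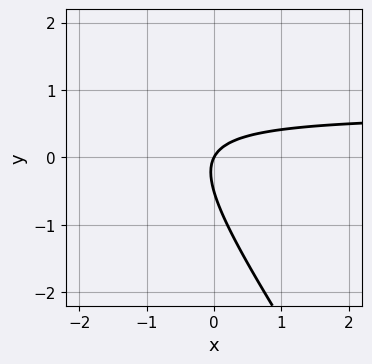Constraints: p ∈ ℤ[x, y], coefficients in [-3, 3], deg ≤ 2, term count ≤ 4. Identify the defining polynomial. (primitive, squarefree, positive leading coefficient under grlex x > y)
3*x*y + 2*y^2 - 2*x + y

Degree: the shape is more complex than any degree-1 curve, so deg p = 2.
From the visible intercepts: it crosses the x-axis at the gridline x = 0; one y-axis crossing is at y = 0.
Fitting integer coefficients to these (and the overall shape) gives p.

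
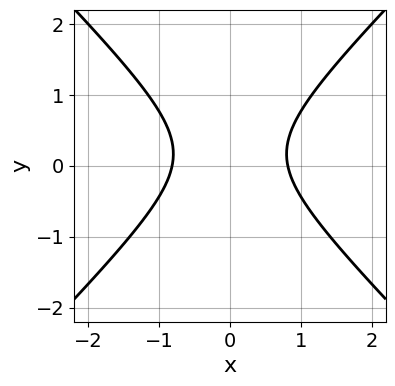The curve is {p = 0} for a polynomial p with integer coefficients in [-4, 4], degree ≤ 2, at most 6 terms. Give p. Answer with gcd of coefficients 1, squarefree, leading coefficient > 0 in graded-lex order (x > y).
3*x^2 - 3*y^2 + y - 2

(a) The degree is 2 — no degree-1 curve has this shape.
(b) Symmetries: mirror symmetry x ↦ −x ⇒ only even powers of x.
(c) From the visible intercepts: no y-intercept at any integer in the box.
(d) Together with the visible shape, these determine p as stated.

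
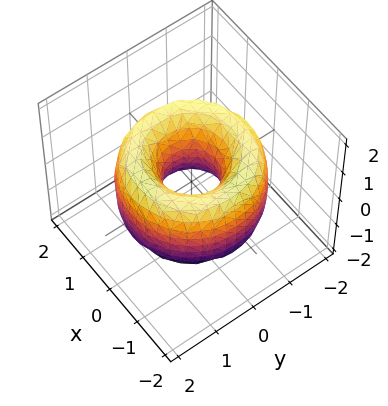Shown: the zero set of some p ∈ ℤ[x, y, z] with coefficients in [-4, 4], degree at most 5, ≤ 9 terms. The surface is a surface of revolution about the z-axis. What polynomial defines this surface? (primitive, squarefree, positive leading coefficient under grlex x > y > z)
First, deg p = 4. A generic line meets the surface in up to 4 points.
Then, symmetries: the z-axis is an axis of rotation, so x and y enter only as x² + y².
Then, checking where it meets the axes: a circular section at z = -1 has radius exactly 1; it misses every integer gridline on the z-axis.
Finally, putting this together gives p.

x^4 + 2*x^2*y^2 + y^4 - 3*x^2 - 3*y^2 + z^2 + 1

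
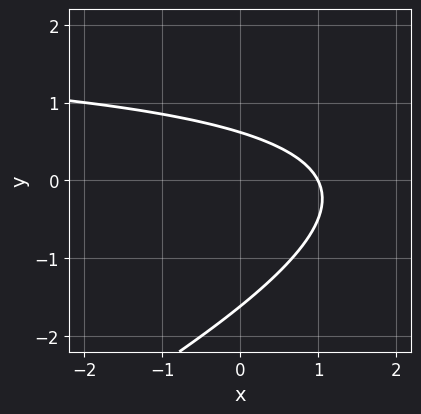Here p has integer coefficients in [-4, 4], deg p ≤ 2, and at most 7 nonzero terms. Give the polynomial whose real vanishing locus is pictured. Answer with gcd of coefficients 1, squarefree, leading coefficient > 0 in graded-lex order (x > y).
1. deg p = 2. The shape is more complex than any degree-1 curve.
2. Checking where it meets the axes: one x-axis crossing is at x = 1.
3. Putting this together gives p.

x*y - 2*y^2 - 2*x - 2*y + 2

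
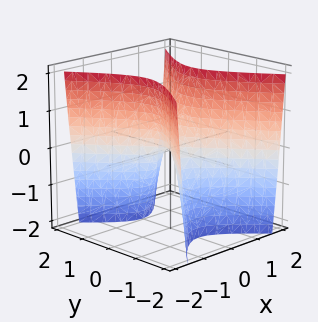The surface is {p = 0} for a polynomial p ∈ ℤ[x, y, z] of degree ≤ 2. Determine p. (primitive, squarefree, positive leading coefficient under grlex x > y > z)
3*x^2 - 2*y^2 - z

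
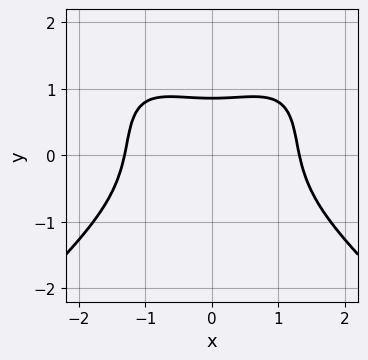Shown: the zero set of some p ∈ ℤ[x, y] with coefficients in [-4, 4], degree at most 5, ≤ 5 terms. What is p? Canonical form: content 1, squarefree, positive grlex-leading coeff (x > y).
1. deg p = 4.
2. Symmetries: mirror symmetry x ↦ −x ⇒ only even powers of x.
3. Assembling these constraints gives the stated polynomial.

x^4 - x^2*y^2 + 2*y^3 + 2*y - 3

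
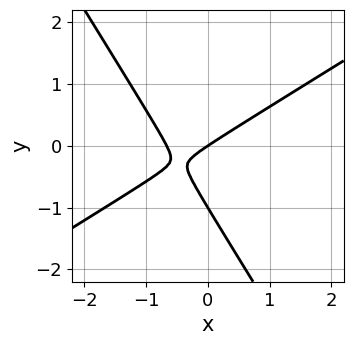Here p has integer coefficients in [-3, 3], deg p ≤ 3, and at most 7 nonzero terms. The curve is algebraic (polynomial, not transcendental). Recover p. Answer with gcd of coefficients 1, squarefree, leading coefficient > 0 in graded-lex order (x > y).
deg p = 2.
From the axis intercepts and sections: one x-axis crossing is at x = 0; among the integer gridlines, it crosses the y-axis at y ∈ {-1, 0}.
Assembling these constraints gives the stated polynomial.

3*x^2 - 3*x*y - 3*y^2 + 2*x - 3*y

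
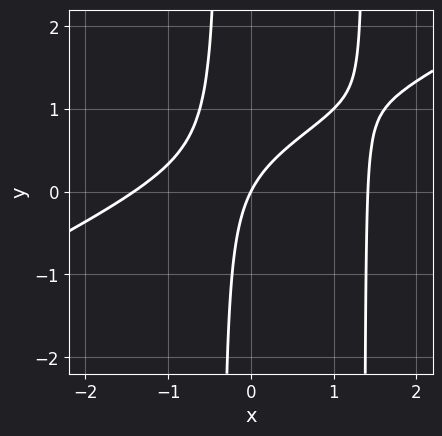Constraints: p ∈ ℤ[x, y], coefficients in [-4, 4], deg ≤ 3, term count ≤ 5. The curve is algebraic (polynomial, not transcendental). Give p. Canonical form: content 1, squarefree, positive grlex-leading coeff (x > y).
x^3 - 2*x^2*y + 2*x*y - 2*x + y

The degree is 3 — no degree-2 curve has this shape.
Reading off the gridlines: it crosses the y-axis at the gridline y = 0; one x-axis crossing is at x = 0.
These observations pin down the coefficients.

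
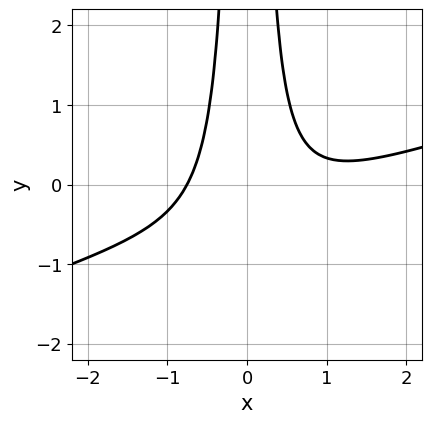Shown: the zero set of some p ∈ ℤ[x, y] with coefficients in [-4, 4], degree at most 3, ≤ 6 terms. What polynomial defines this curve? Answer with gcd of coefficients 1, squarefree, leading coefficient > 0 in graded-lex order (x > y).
x^3 - 3*x^2*y - x^2 + 1

Degree: a generic line meets the curve in up to 3 points, so deg p = 3.
Against the integer gridlines: it misses every integer gridline on the y-axis.
Together with the visible shape, these determine p as stated.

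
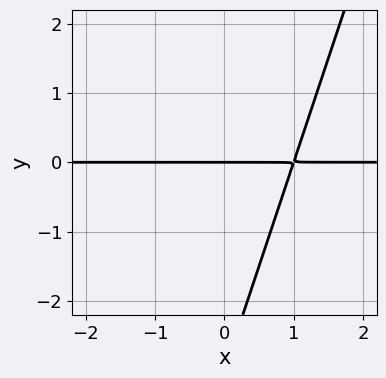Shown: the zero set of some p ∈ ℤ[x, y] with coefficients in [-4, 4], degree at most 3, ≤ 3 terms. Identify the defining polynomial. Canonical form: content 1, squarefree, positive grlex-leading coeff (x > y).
3*x*y - y^2 - 3*y

The degree is 2 — the shape is more complex than any degree-1 curve.
Observable constraints: it crosses the y-axis at the gridline y = 0; the visible x-axis segment lies entirely on the curve.
The integer polynomial consistent with all of this is the stated p.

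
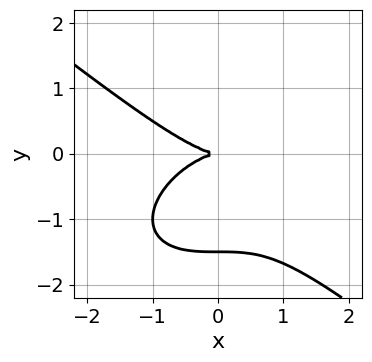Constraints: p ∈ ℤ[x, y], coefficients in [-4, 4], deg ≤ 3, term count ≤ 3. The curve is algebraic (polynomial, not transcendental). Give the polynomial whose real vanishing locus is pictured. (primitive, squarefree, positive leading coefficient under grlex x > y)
First, deg p = 3. The shape is more complex than any degree-2 curve.
Next, checking where it meets the axes: one x-axis crossing is at x = 0; it meets the y-axis at y = 0 (among the integer gridlines).
Finally, together with the visible shape, these determine p as stated.

x^3 + 2*y^3 + 3*y^2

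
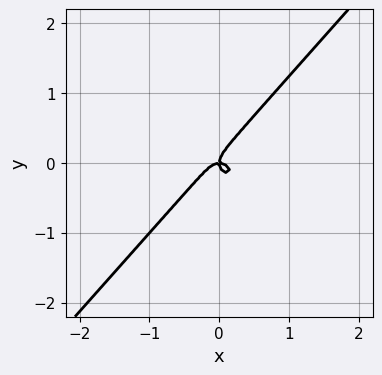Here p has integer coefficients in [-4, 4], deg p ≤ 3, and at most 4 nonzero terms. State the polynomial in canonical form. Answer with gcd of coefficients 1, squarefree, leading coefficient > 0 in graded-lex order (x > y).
First, deg p = 3. The shape is more complex than any degree-2 curve.
Next, from the axis intercepts and sections: it meets the x-axis at x = 0 (among the integer gridlines); it crosses the y-axis at the gridline y = 0.
Finally, these observations pin down the coefficients.

3*x^3 + x*y^2 - 3*y^3 + x*y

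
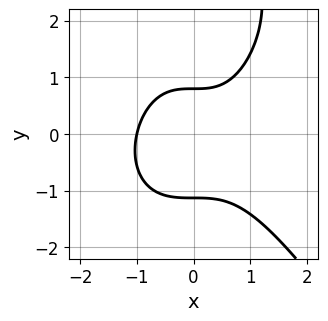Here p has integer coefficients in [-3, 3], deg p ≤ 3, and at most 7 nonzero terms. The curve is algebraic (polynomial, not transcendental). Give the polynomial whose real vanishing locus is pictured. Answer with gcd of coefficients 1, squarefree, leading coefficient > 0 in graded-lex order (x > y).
3*x^3 + y^3 - 3*y^2 - 2*y + 3

1. deg p = 3.
2. Observable constraints: one x-axis crossing is at x = -1.
3. These observations pin down the coefficients.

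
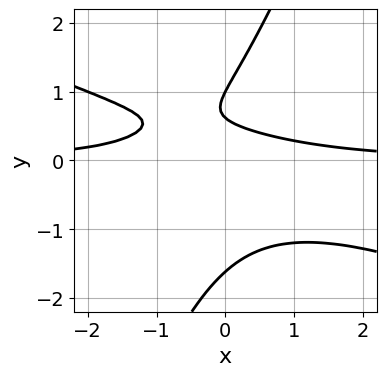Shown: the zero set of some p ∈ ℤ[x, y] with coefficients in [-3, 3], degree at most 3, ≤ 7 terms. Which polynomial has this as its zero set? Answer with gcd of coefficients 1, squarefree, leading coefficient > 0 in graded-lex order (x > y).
First, degree: a generic line meets the curve in up to 3 points, so deg p = 3.
Then, from the visible intercepts: the curve avoids every integer x-axis point in the box; it crosses the y-axis at the gridline y = 1.
Finally, these observations pin down the coefficients.

x^2*y + 2*x*y^2 - y^3 + 2*y - 1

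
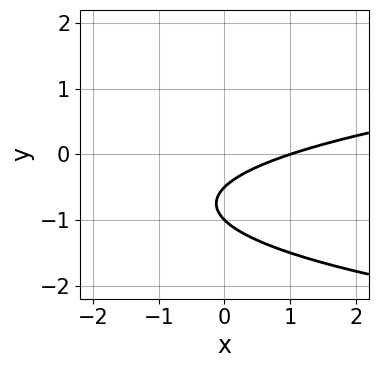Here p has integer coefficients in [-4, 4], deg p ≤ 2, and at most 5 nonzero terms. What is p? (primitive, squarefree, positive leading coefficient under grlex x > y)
2*y^2 - x + 3*y + 1

First, the degree is 2 — the shape is more complex than any degree-1 curve.
Then, from the visible intercepts: it crosses the x-axis at the gridline x = 1; one y-axis crossing is at y = -1.
Finally, assembling these constraints gives the stated polynomial.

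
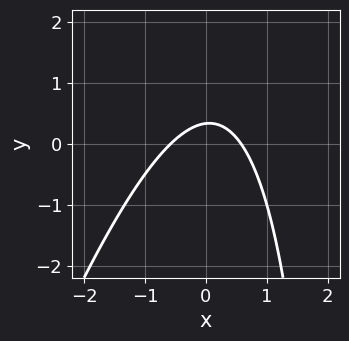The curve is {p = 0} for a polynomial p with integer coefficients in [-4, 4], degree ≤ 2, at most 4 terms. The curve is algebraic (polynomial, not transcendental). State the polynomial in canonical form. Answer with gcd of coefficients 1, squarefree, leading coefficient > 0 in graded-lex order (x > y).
(a) The degree is 2 — no degree-1 curve has this shape.
(b) Matching integer coefficients to the picture gives p.

3*x^2 - x*y + 3*y - 1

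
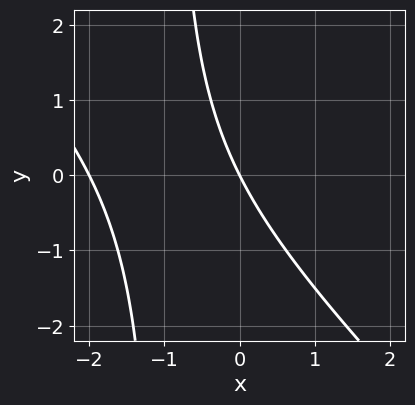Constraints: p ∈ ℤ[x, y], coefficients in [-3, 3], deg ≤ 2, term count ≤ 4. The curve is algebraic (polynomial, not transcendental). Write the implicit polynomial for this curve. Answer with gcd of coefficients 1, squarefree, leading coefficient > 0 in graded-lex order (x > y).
(a) The degree is 2 — the shape is more complex than any degree-1 curve.
(b) From the axis intercepts and sections: among the integer gridlines, it crosses the x-axis at x ∈ {-2, 0}; it meets the y-axis at y = 0 (among the integer gridlines).
(c) Fitting integer coefficients to these (and the overall shape) gives p.

x^2 + x*y + 2*x + y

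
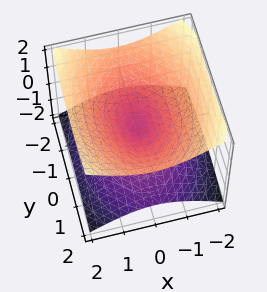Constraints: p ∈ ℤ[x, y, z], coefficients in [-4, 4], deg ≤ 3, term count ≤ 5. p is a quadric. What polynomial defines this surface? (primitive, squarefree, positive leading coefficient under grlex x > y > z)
2*x^2 + y^2 - 3*z^2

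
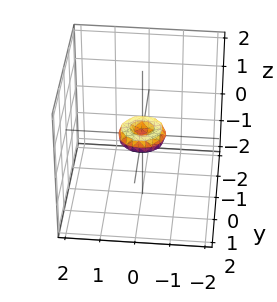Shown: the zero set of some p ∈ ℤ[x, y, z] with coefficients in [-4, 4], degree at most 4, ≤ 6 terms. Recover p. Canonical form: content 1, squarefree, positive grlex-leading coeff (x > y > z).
2*x^4 + 4*x^2*y^2 + 2*y^4 - x^2 - y^2 + 2*z^2

(a) The degree is 4 — the shape is more complex than any degree-3 surface.
(b) Symmetries: rotational symmetry about the z-axis ⇒ p depends on x, y only through x² + y².
(c) Against the integer gridlines: it meets the x-axis at x = 0 (among the integer gridlines); a circular section at z = 0 has radius between 0 and 1; one y-axis crossing is at y = 0.
(d) Putting this together gives p.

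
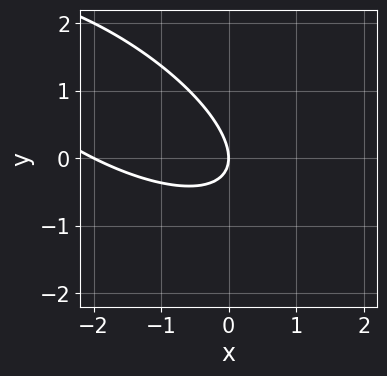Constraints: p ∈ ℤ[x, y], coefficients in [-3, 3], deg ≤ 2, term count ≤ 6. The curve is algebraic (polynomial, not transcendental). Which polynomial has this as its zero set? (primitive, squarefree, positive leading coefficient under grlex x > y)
1. Degree: no degree-1 curve has this shape, so deg p = 2.
2. From the visible intercepts: the x-axis gridline crossings are at x ∈ {-2, 0}; one y-axis crossing is at y = 0.
3. Matching integer coefficients to the picture gives p.

x^2 + 2*x*y + 2*y^2 + 2*x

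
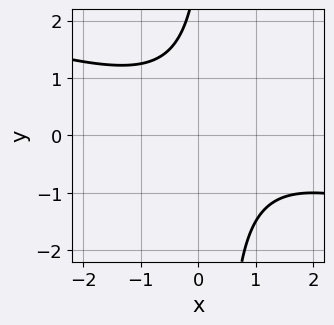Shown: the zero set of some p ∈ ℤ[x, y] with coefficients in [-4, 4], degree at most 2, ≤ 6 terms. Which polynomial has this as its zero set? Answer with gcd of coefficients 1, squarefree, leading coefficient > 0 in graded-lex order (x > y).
x^2 + 3*x*y - x - y + 3

First, degree: the shape is more complex than any degree-1 curve, so deg p = 2.
Then, observable constraints: no x-intercept at any integer in the box; it misses every integer gridline on the y-axis.
Finally, putting this together gives p.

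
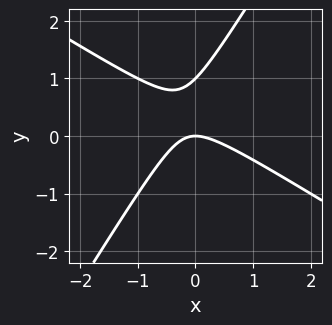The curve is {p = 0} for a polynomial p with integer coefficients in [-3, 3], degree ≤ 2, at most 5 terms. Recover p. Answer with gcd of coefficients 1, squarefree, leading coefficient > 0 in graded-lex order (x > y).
First, deg p = 2.
Then, against the integer gridlines: one x-axis crossing is at x = 0; among the integer gridlines, it crosses the y-axis at y ∈ {0, 1}.
Finally, these observations pin down the coefficients.

x^2 + x*y - y^2 + y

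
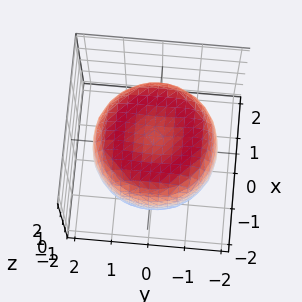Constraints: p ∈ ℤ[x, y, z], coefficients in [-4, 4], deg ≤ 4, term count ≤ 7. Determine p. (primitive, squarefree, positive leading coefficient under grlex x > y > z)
1. Degree: a generic line meets the surface in up to 4 points, so deg p = 4.
2. Symmetry: every cross-section ⟂ z is a circle, so x, y appear only via x² + y².
3. Observable constraints: among the integer gridlines, it crosses the z-axis at z ∈ {-1, 1}; a circular section at z = 1 has radius between 1 and 2.
4. Matching integer coefficients to the picture gives p.

x^4 + 2*x^2*y^2 + y^4 - 2*x^2 - 2*y^2 + 2*z^2 - 2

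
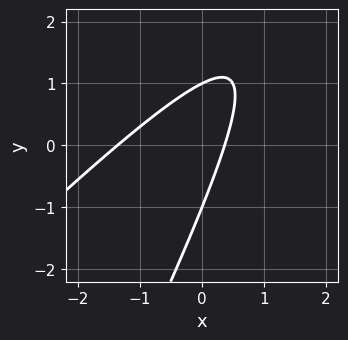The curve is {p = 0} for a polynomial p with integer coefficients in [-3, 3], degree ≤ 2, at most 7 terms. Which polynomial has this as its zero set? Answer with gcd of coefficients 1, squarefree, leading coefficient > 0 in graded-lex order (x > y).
1. Degree: no degree-1 curve has this shape, so deg p = 2.
2. From the axis intercepts and sections: among the integer gridlines, it crosses the y-axis at y ∈ {-1, 1}.
3. Together with the visible shape, these determine p as stated.

2*x^2 - 3*x*y + y^2 + 2*x - 1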